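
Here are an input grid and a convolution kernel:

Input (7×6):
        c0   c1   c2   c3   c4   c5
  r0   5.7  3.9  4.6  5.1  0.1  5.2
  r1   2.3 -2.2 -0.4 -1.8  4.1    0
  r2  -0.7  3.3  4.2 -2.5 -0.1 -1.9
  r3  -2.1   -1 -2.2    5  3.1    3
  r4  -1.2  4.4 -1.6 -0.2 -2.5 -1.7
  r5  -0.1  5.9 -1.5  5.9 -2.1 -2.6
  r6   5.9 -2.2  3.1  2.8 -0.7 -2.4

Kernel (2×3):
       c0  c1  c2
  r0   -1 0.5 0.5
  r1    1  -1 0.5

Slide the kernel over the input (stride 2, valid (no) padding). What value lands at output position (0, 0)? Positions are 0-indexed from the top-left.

The receptive field on the input at this output position is [5.7 3.9 4.6 / 2.3 -2.2 -0.4]. Elementwise product with the kernel and sum: 5.7·-1 + 3.9·0.5 + 4.6·0.5 + 2.3·1 + -2.2·-1 + -0.4·0.5.

2.85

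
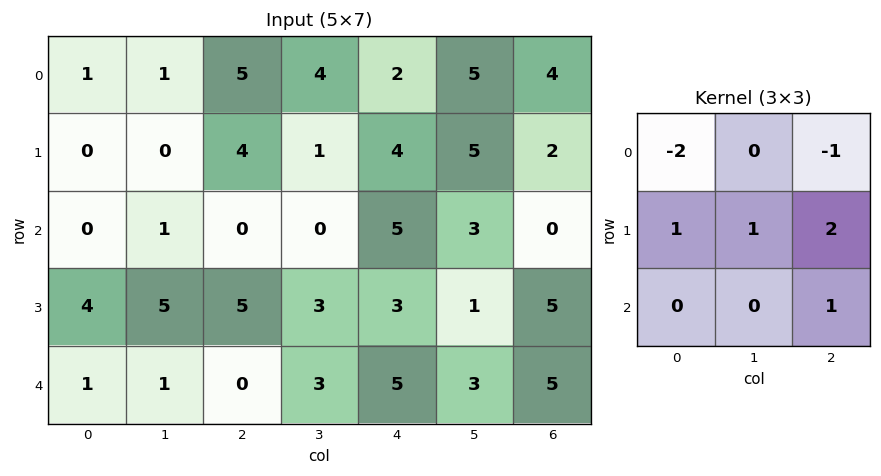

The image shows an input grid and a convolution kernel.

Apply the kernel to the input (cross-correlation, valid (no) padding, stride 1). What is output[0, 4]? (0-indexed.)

The receptive field on the input at this output position is [2 5 4 / 4 5 2 / 5 3 0]. Elementwise product with the kernel and sum: 2·-2 + 4·-1 + 4·1 + 5·1 + 2·2 + 0·1.

5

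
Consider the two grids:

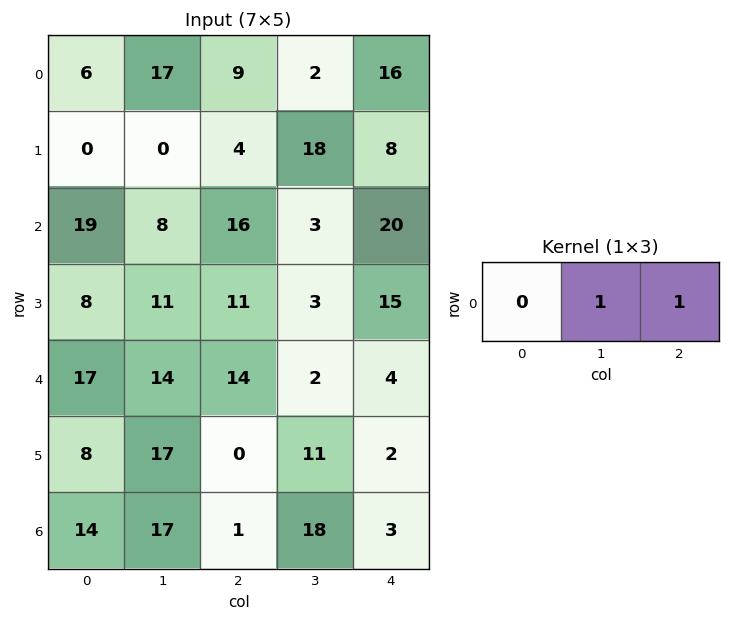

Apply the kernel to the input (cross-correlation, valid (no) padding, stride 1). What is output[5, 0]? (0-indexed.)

17

The receptive field on the input at this output position is [8 17 0]. Elementwise product with the kernel and sum: 17·1 + 0·1.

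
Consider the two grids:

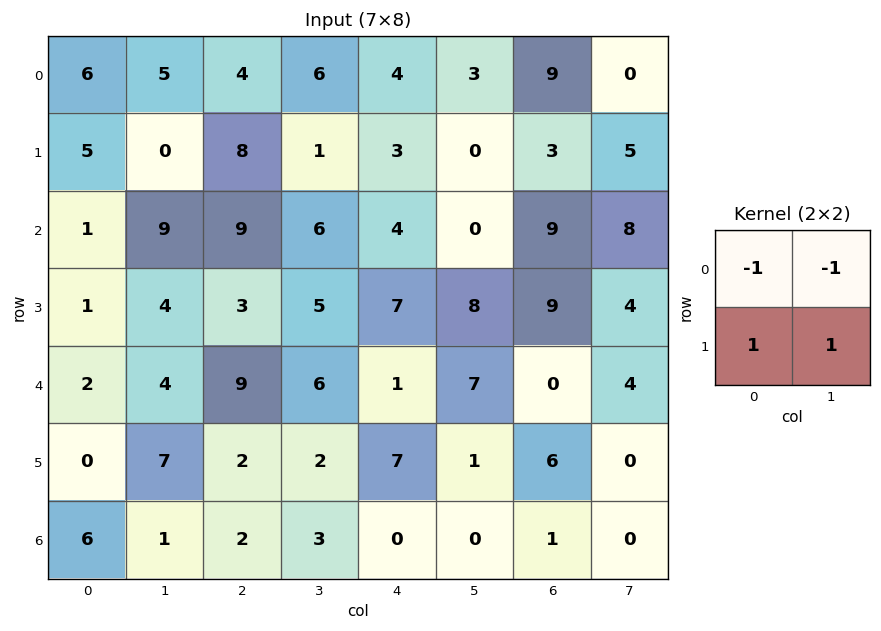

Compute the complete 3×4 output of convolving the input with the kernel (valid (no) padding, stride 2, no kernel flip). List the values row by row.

-6 -1 -4 -1
-5 -7 11 -4
1 -11 0 2

Output[0,0]: The receptive field on the input at this output position is [6 5 / 5 0]. Elementwise product with the kernel and sum: 6·-1 + 5·-1 + 5·1 + 0·1.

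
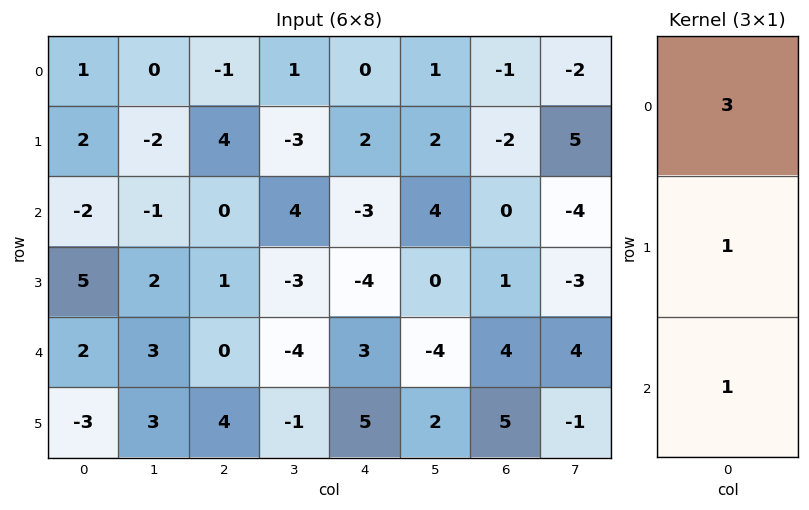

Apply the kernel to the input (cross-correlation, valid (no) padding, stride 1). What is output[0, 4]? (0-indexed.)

The receptive field on the input at this output position is [0 / 2 / -3]. Elementwise product with the kernel and sum: 0·3 + 2·1 + -3·1.

-1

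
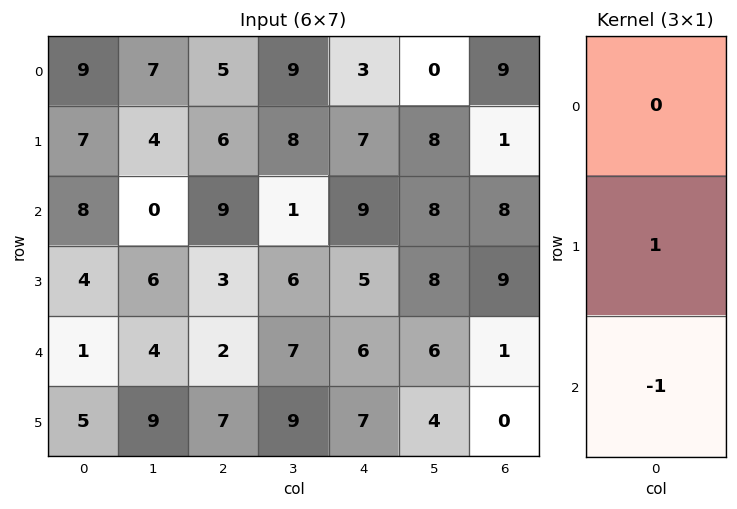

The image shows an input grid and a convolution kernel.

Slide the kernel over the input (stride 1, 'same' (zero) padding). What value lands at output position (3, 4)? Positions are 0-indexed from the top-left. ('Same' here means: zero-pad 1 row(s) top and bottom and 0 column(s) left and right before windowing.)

-1

The receptive field on the zero-padded input at this output position is [9 / 5 / 6]. Elementwise product with the kernel and sum: 5·1 + 6·-1.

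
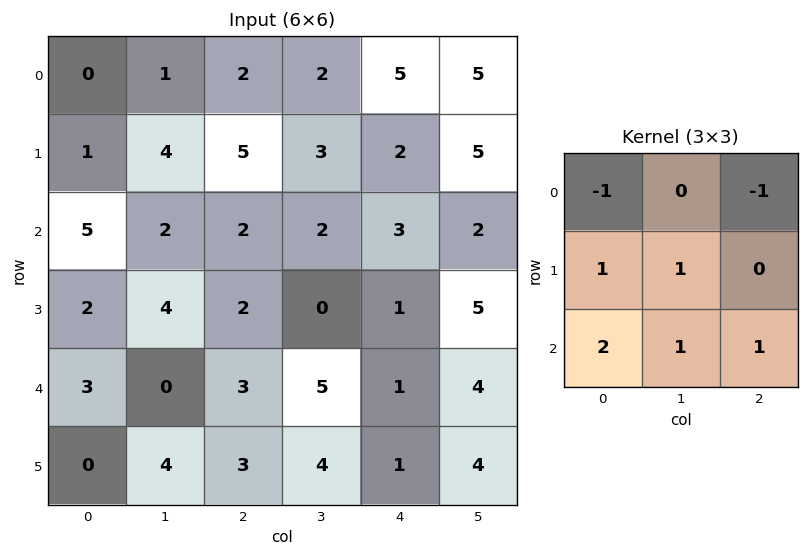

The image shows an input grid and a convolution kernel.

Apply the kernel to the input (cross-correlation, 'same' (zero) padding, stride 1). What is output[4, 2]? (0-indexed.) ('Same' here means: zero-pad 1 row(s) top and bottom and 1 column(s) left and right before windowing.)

The receptive field on the zero-padded input at this output position is [4 2 0 / 0 3 5 / 4 3 4]. Elementwise product with the kernel and sum: 4·-1 + 0·-1 + 0·1 + 3·1 + 4·2 + 3·1 + 4·1.

14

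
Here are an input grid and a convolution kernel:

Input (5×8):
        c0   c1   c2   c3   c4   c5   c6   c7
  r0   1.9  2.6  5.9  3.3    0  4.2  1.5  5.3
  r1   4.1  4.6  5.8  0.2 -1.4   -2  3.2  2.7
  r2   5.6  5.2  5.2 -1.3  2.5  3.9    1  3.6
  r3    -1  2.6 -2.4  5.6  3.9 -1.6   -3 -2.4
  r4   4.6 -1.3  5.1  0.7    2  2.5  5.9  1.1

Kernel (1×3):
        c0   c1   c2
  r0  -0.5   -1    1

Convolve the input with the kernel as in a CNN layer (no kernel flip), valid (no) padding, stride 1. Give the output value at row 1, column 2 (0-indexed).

-4.5

The receptive field on the input at this output position is [5.8 0.2 -1.4]. Elementwise product with the kernel and sum: 5.8·-0.5 + 0.2·-1 + -1.4·1.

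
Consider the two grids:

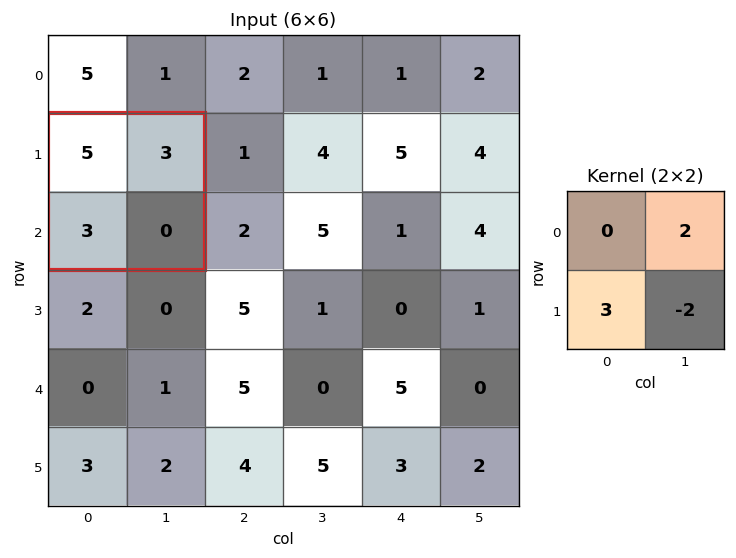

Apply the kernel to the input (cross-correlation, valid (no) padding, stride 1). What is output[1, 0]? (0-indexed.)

15

The receptive field on the input at this output position is [5 3 / 3 0]. Elementwise product with the kernel and sum: 3·2 + 3·3 + 0·-2.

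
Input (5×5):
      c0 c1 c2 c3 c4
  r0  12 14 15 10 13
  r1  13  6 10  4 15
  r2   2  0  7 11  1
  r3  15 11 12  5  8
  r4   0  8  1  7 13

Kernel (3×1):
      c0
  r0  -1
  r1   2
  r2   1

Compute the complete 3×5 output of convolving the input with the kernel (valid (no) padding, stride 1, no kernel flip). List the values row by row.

Output[0,0]: The receptive field on the input at this output position is [12 / 13 / 2]. Elementwise product with the kernel and sum: 12·-1 + 13·2 + 2·1.
Output[0,1]: The receptive field on the input at this output position is [14 / 6 / 0]. Elementwise product with the kernel and sum: 14·-1 + 6·2 + 0·1.

16 -2 12 9 18
6 5 16 23 -5
28 30 18 6 28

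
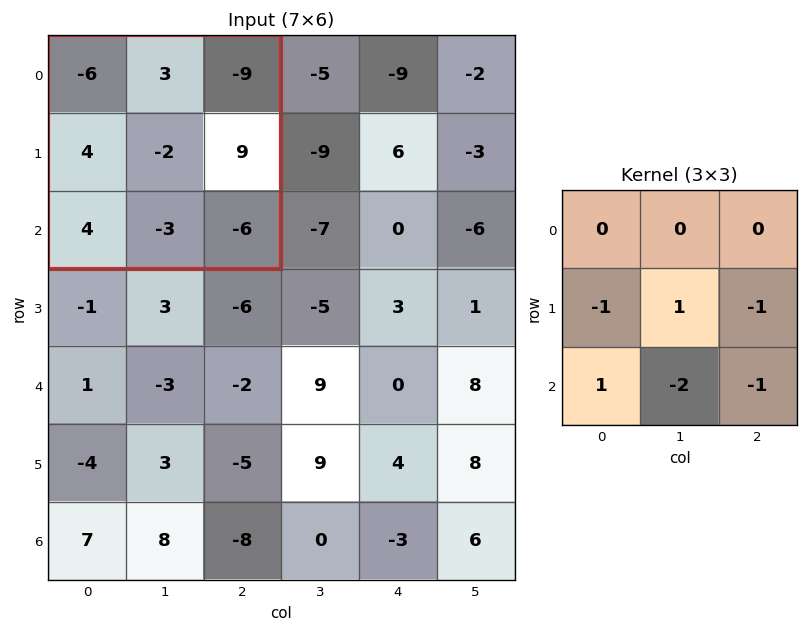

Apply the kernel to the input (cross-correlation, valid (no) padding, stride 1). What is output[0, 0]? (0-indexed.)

The receptive field on the input at this output position is [-6 3 -9 / 4 -2 9 / 4 -3 -6]. Elementwise product with the kernel and sum: 4·-1 + -2·1 + 9·-1 + 4·1 + -3·-2 + -6·-1.

1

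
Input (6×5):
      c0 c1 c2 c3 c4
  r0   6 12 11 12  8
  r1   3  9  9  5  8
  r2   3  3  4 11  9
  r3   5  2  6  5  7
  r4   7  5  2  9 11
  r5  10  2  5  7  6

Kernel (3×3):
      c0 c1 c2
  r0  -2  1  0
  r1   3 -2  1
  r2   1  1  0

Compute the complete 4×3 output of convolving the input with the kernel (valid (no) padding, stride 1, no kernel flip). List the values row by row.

Output[0,0]: The receptive field on the input at this output position is [6 12 11 / 3 9 9 / 3 3 4]. Elementwise product with the kernel and sum: 6·-2 + 12·1 + 3·3 + 9·-2 + 9·1 + 3·1 + 3·1.
Output[0,1]: The receptive field on the input at this output position is [12 11 12 / 9 9 5 / 3 4 11]. Elementwise product with the kernel and sum: 12·-2 + 11·1 + 9·3 + 9·-2 + 5·1 + 3·1 + 4·1.

6 8 30
17 11 -3
26 4 29
17 29 4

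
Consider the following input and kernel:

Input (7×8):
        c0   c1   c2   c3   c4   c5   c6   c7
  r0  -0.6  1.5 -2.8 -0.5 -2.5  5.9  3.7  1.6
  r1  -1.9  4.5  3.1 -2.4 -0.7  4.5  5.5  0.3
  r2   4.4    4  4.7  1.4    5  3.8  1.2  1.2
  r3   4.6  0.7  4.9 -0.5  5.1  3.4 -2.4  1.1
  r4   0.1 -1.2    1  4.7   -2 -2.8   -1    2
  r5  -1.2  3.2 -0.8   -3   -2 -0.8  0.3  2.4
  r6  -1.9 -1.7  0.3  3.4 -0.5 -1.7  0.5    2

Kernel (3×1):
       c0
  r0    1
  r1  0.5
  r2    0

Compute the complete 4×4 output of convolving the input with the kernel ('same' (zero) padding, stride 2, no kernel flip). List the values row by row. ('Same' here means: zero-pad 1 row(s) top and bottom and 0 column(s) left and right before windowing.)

-0.3 -1.4 -1.25 1.85
0.3 5.45 1.8 6.1
4.65 5.4 4.1 -2.9
-2.15 -0.65 -2.25 0.55

Output[0,0]: The receptive field on the zero-padded input at this output position is [0 / -0.6 / -1.9]. Elementwise product with the kernel and sum: 0·1 + -0.6·0.5.
Output[0,1]: The receptive field on the zero-padded input at this output position is [0 / -2.8 / 3.1]. Elementwise product with the kernel and sum: 0·1 + -2.8·0.5.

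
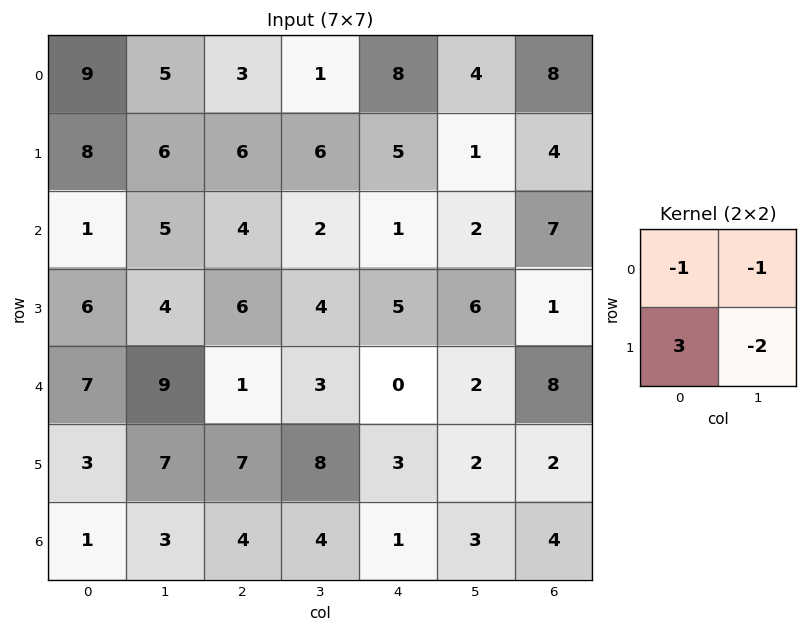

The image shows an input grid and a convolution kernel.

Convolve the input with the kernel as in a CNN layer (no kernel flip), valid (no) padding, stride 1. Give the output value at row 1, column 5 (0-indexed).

The receptive field on the input at this output position is [1 4 / 2 7]. Elementwise product with the kernel and sum: 1·-1 + 4·-1 + 2·3 + 7·-2.

-13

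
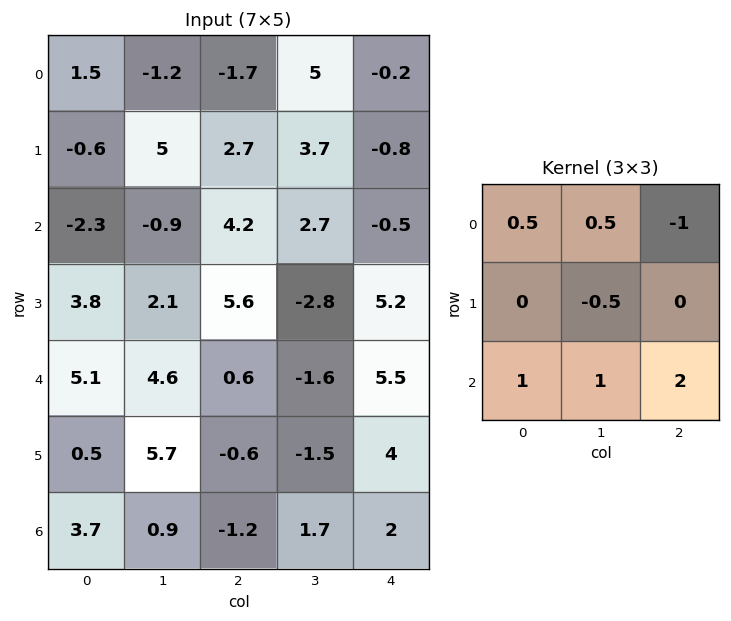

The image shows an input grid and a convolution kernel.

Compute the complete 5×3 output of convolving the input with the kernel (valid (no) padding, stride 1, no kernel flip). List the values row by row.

4.55 0.9 5.9
17.05 0.15 15.85
4.05 -1.85 15.35
0.05 8.45 2.9
3.6 7.6 -0.75

Output[0,0]: The receptive field on the input at this output position is [1.5 -1.2 -1.7 / -0.6 5 2.7 / -2.3 -0.9 4.2]. Elementwise product with the kernel and sum: 1.5·0.5 + -1.2·0.5 + -1.7·-1 + 5·-0.5 + -2.3·1 + -0.9·1 + 4.2·2.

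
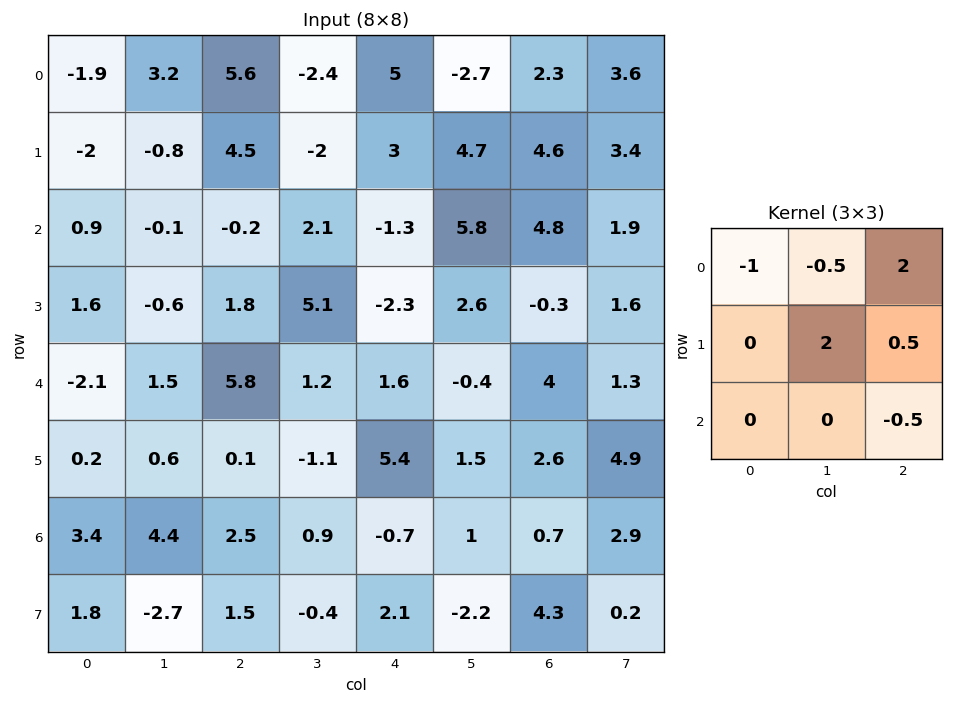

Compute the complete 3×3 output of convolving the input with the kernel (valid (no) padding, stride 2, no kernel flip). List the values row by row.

Output[0,0]: The receptive field on the input at this output position is [-1.9 3.2 5.6 / -2 -0.8 4.5 / 0.9 -0.1 -0.2]. Elementwise product with the kernel and sum: -1.9·-1 + 3.2·-0.5 + 5.6·2 + -0.8·2 + 4.5·0.5 + -0.2·-0.5.

12.25 3.75 10.25
-4.45 4.8 11.05
12.95 -2.35 10.55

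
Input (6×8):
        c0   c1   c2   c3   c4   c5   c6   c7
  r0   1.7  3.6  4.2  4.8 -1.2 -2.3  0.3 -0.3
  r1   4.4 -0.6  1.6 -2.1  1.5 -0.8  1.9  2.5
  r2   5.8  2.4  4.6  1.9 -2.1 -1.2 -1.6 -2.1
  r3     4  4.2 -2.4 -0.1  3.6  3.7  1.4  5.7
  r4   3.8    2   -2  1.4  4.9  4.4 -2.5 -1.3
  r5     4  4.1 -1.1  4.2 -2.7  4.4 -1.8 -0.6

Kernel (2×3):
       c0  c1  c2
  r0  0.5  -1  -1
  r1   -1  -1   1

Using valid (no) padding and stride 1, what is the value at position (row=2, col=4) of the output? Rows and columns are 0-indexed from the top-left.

-4.15

The receptive field on the input at this output position is [-2.1 -1.2 -1.6 / 3.6 3.7 1.4]. Elementwise product with the kernel and sum: -2.1·0.5 + -1.2·-1 + -1.6·-1 + 3.6·-1 + 3.7·-1 + 1.4·1.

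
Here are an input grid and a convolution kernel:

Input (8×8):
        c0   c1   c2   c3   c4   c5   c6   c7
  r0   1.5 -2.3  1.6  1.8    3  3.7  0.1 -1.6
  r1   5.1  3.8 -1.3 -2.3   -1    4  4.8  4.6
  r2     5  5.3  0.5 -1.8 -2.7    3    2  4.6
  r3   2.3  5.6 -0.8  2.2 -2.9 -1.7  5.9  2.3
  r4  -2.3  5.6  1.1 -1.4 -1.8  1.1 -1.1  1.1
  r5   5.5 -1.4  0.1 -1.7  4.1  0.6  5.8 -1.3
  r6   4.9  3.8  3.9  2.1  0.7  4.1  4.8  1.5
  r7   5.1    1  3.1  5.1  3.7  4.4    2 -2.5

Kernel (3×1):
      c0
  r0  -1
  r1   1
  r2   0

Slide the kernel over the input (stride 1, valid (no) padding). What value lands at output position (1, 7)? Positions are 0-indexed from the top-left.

0

The receptive field on the input at this output position is [4.6 / 4.6 / 2.3]. Elementwise product with the kernel and sum: 4.6·-1 + 4.6·1.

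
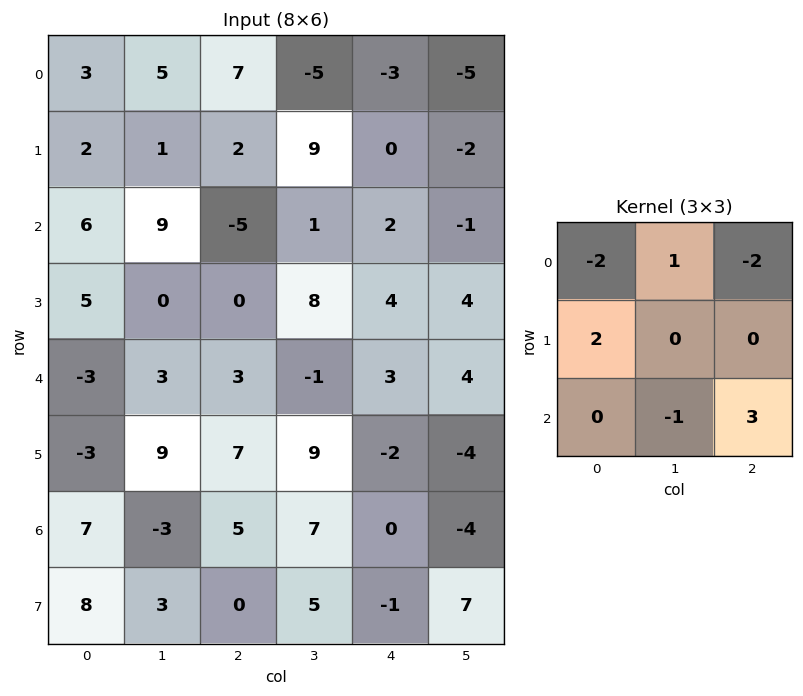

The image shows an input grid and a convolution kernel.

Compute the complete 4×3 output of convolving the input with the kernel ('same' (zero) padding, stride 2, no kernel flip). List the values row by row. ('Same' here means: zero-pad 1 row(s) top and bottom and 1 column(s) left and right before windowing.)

Output[0,0]: The receptive field on the zero-padded input at this output position is [0 0 0 / 0 3 5 / 0 2 1]. Elementwise product with the kernel and sum: 0·-2 + 0·1 + 0·-2 + 0·2 + 2·-1 + 1·3.

1 35 -16
-5 24 -4
35 10 -32
-20 -20 24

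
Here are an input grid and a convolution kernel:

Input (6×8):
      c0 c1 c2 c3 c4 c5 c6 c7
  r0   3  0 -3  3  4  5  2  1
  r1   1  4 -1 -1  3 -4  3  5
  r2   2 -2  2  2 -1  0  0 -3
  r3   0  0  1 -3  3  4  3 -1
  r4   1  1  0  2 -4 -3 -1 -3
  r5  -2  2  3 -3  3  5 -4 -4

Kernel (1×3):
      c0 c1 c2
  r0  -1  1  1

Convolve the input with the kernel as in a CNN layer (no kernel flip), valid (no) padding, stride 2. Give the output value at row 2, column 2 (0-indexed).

0

The receptive field on the input at this output position is [-4 -3 -1]. Elementwise product with the kernel and sum: -4·-1 + -3·1 + -1·1.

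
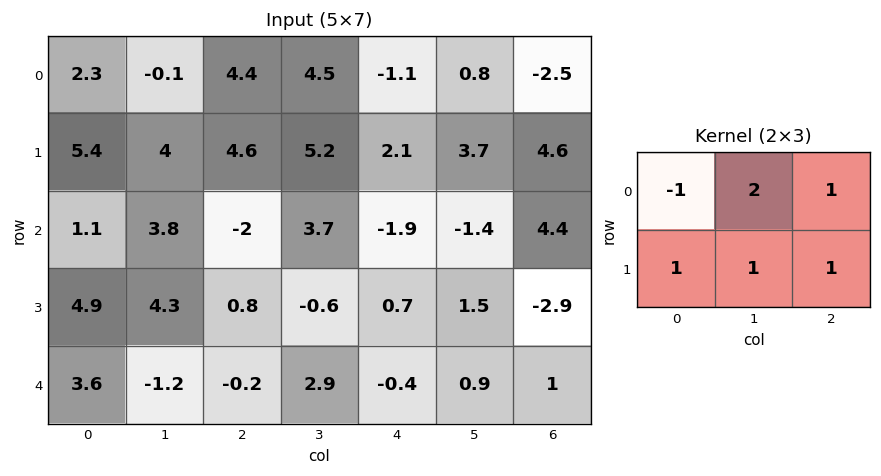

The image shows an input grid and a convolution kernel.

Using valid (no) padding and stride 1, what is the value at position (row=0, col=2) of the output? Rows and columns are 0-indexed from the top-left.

The receptive field on the input at this output position is [4.4 4.5 -1.1 / 4.6 5.2 2.1]. Elementwise product with the kernel and sum: 4.4·-1 + 4.5·2 + -1.1·1 + 4.6·1 + 5.2·1 + 2.1·1.

15.4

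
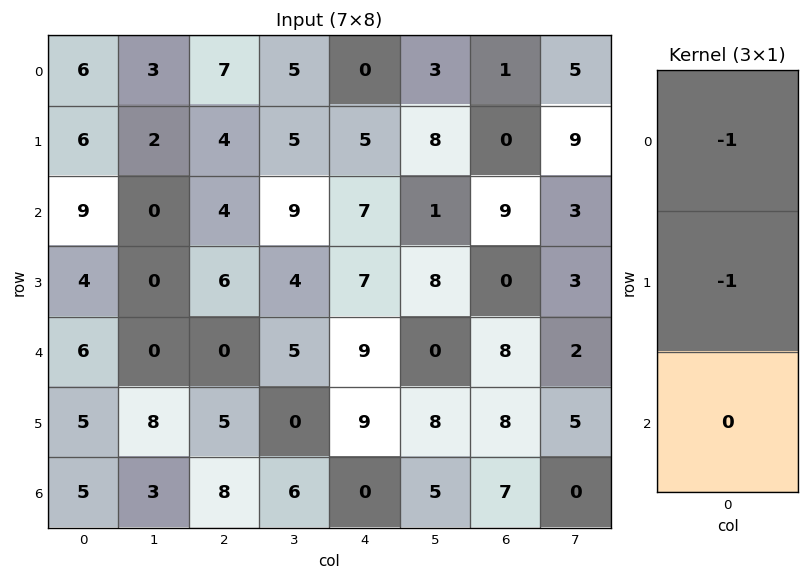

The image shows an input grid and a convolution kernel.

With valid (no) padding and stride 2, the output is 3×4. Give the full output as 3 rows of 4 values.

-12 -11 -5 -1
-13 -10 -14 -9
-11 -5 -18 -16

Output[0,0]: The receptive field on the input at this output position is [6 / 6 / 9]. Elementwise product with the kernel and sum: 6·-1 + 6·-1.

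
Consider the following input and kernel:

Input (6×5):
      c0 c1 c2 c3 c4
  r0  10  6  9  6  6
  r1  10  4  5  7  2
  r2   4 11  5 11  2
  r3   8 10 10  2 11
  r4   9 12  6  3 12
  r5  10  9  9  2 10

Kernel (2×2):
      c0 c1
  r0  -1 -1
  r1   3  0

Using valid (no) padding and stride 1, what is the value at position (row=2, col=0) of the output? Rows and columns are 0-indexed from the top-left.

The receptive field on the input at this output position is [4 11 / 8 10]. Elementwise product with the kernel and sum: 4·-1 + 11·-1 + 8·3.

9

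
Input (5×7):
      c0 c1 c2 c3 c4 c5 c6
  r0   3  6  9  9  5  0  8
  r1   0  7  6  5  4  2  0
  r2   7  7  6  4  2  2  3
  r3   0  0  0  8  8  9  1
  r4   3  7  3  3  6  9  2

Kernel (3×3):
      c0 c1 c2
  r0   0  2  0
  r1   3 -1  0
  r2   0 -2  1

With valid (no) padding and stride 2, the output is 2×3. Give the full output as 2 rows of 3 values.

-3 25 9
3 0 3

Output[0,0]: The receptive field on the input at this output position is [3 6 9 / 0 7 6 / 7 7 6]. Elementwise product with the kernel and sum: 6·2 + 0·3 + 7·-1 + 7·-2 + 6·1.
Output[0,1]: The receptive field on the input at this output position is [9 9 5 / 6 5 4 / 6 4 2]. Elementwise product with the kernel and sum: 9·2 + 6·3 + 5·-1 + 4·-2 + 2·1.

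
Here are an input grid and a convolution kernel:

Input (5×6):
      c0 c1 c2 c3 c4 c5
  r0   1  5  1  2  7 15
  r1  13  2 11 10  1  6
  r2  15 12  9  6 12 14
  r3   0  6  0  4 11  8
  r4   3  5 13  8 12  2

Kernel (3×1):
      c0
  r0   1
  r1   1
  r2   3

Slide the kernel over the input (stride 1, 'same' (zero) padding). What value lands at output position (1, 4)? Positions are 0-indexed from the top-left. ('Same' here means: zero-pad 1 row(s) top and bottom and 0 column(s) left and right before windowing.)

44

The receptive field on the zero-padded input at this output position is [7 / 1 / 12]. Elementwise product with the kernel and sum: 7·1 + 1·1 + 12·3.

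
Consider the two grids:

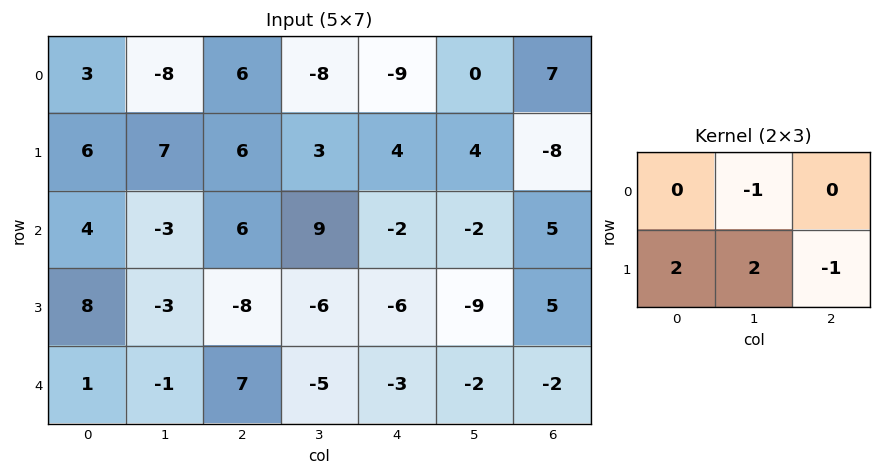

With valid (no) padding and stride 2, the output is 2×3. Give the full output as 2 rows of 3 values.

28 22 24
21 -31 -33

Output[0,0]: The receptive field on the input at this output position is [3 -8 6 / 6 7 6]. Elementwise product with the kernel and sum: -8·-1 + 6·2 + 7·2 + 6·-1.
Output[0,1]: The receptive field on the input at this output position is [6 -8 -9 / 6 3 4]. Elementwise product with the kernel and sum: -8·-1 + 6·2 + 3·2 + 4·-1.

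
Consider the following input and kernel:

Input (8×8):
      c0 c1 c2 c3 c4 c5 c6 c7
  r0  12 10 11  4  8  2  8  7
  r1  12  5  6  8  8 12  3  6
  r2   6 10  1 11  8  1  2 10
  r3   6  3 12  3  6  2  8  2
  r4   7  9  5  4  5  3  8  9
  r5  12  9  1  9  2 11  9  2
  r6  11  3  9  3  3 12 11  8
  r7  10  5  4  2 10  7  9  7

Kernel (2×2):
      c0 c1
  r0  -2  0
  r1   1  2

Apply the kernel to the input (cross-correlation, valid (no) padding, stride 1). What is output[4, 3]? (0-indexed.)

The receptive field on the input at this output position is [4 5 / 9 2]. Elementwise product with the kernel and sum: 4·-2 + 9·1 + 2·2.

5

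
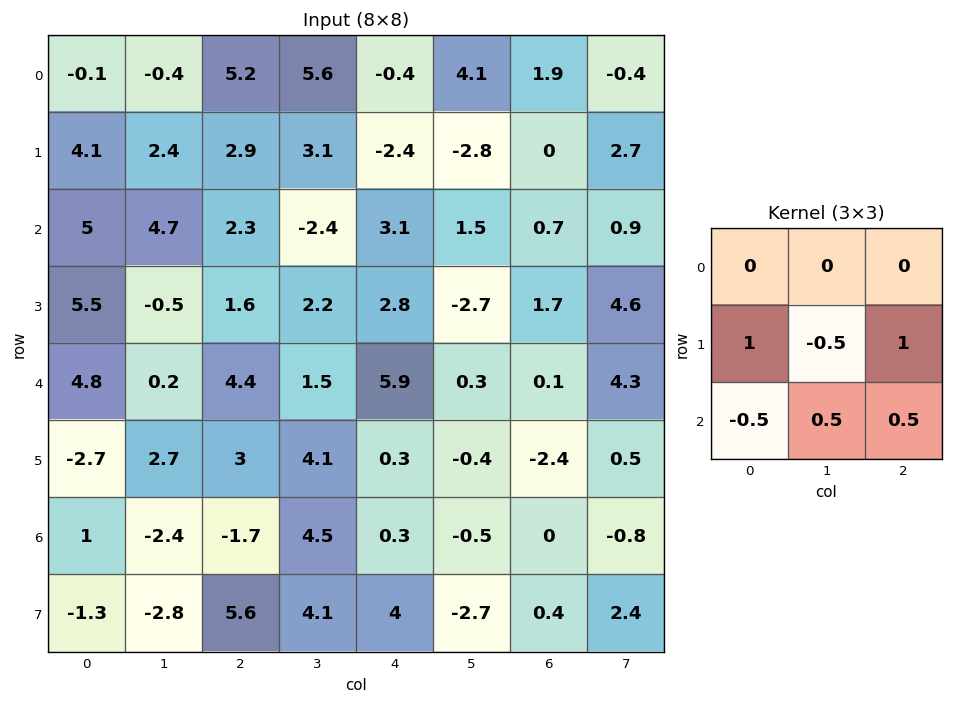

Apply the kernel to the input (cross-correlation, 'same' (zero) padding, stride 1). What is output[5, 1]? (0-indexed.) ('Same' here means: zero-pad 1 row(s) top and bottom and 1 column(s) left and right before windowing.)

The receptive field on the zero-padded input at this output position is [4.8 0.2 4.4 / -2.7 2.7 3 / 1 -2.4 -1.7]. Elementwise product with the kernel and sum: -2.7·1 + 2.7·-0.5 + 3·1 + 1·-0.5 + -2.4·0.5 + -1.7·0.5.

-3.6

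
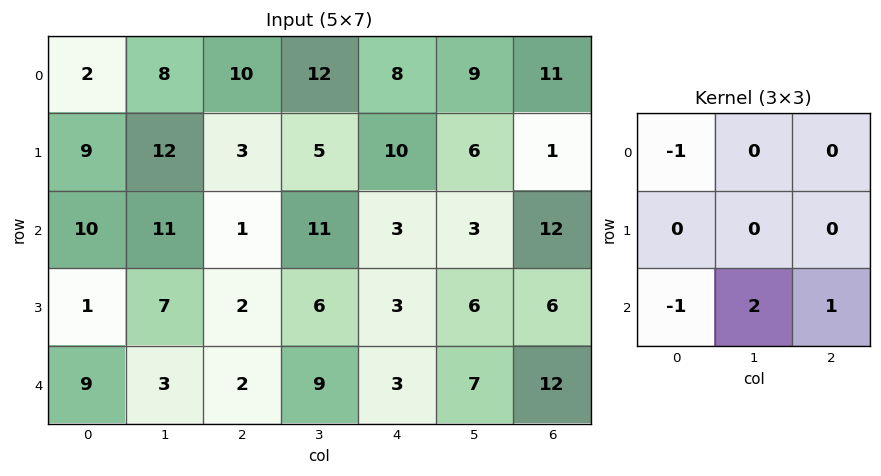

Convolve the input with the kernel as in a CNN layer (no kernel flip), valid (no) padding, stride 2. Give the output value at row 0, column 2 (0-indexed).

7

The receptive field on the input at this output position is [8 9 11 / 10 6 1 / 3 3 12]. Elementwise product with the kernel and sum: 8·-1 + 3·-1 + 3·2 + 12·1.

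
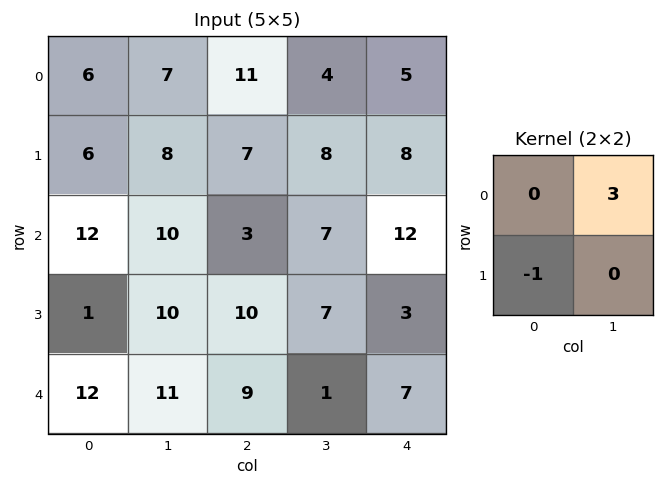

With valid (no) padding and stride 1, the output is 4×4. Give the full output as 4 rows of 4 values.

Output[0,0]: The receptive field on the input at this output position is [6 7 / 6 8]. Elementwise product with the kernel and sum: 7·3 + 6·-1.
Output[0,1]: The receptive field on the input at this output position is [7 11 / 8 7]. Elementwise product with the kernel and sum: 11·3 + 8·-1.

15 25 5 7
12 11 21 17
29 -1 11 29
18 19 12 8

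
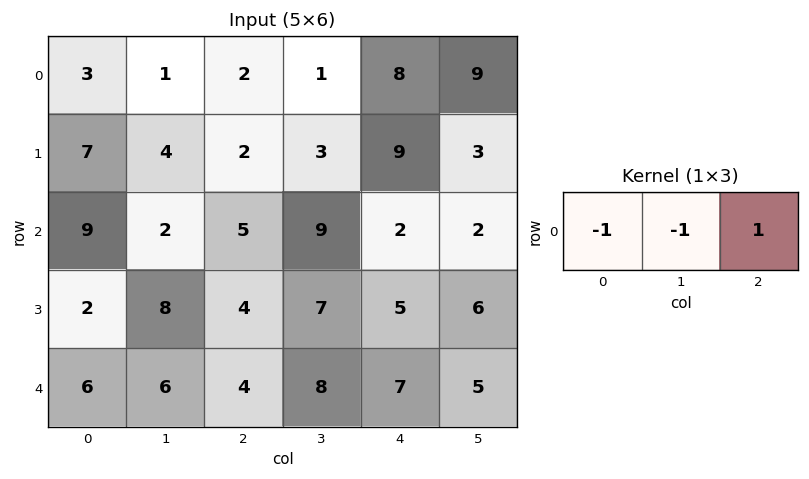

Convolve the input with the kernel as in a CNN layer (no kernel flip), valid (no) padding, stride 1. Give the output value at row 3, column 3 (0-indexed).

The receptive field on the input at this output position is [7 5 6]. Elementwise product with the kernel and sum: 7·-1 + 5·-1 + 6·1.

-6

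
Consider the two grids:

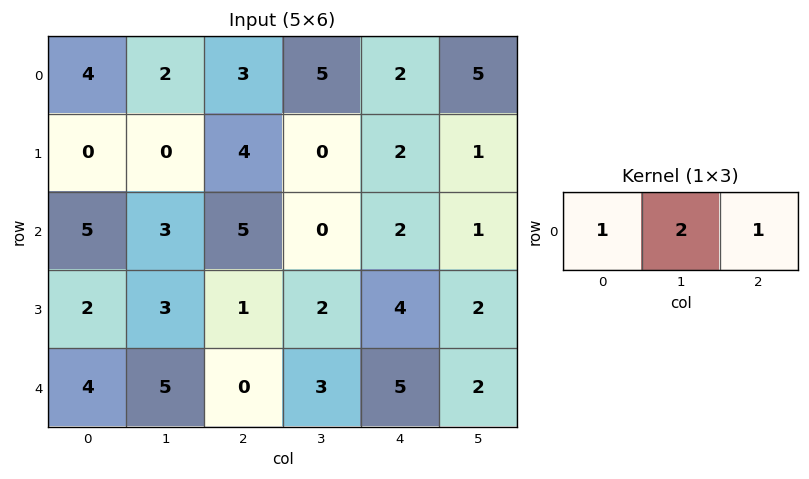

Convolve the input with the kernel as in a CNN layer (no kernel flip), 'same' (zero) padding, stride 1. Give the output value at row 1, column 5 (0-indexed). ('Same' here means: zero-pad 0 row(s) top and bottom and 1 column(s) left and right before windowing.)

The receptive field on the zero-padded input at this output position is [2 1 0]. Elementwise product with the kernel and sum: 2·1 + 1·2 + 0·1.

4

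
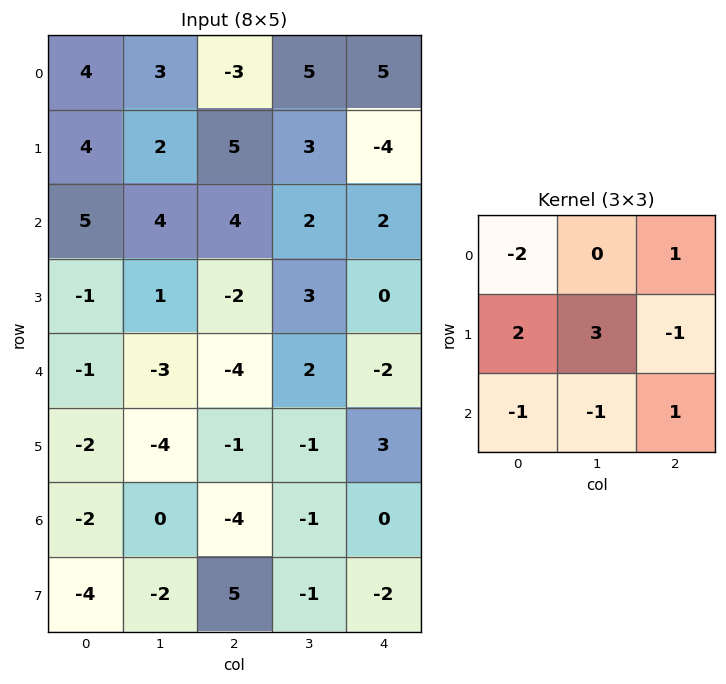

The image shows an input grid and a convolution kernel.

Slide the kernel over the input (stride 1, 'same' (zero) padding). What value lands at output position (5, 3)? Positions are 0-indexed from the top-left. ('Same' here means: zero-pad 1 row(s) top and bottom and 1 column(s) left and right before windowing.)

3

The receptive field on the zero-padded input at this output position is [-4 2 -2 / -1 -1 3 / -4 -1 0]. Elementwise product with the kernel and sum: -4·-2 + -2·1 + -1·2 + -1·3 + 3·-1 + -4·-1 + -1·-1 + 0·1.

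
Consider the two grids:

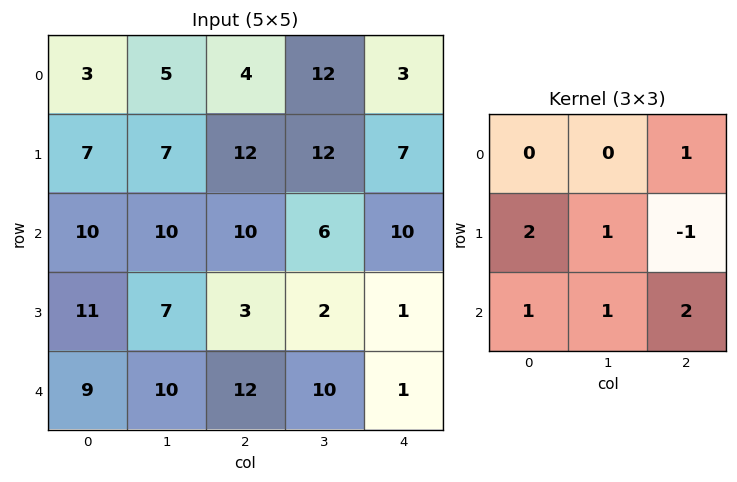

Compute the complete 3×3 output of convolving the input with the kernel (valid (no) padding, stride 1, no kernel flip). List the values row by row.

53 58 68
56 50 30
79 63 41

Output[0,0]: The receptive field on the input at this output position is [3 5 4 / 7 7 12 / 10 10 10]. Elementwise product with the kernel and sum: 4·1 + 7·2 + 7·1 + 12·-1 + 10·1 + 10·1 + 10·2.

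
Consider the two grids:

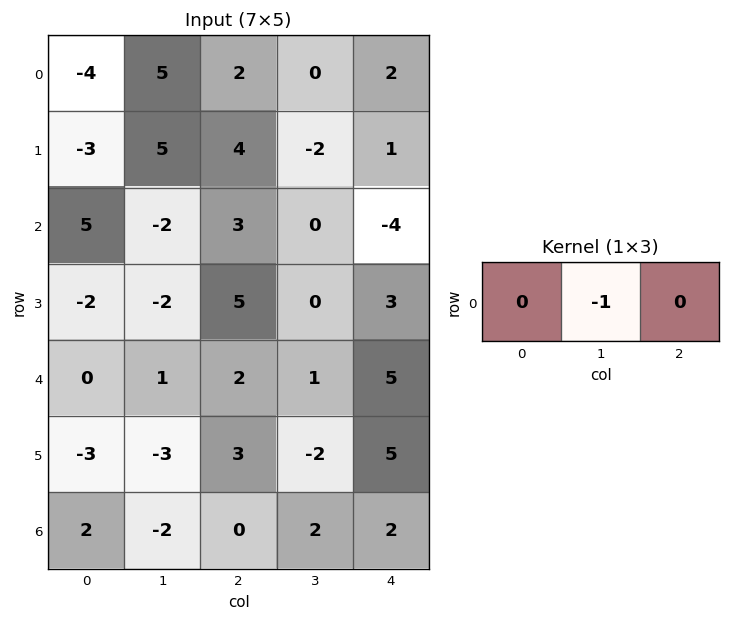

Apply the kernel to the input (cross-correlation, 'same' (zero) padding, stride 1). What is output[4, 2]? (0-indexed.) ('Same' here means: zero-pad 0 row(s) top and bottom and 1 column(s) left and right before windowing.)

The receptive field on the zero-padded input at this output position is [1 2 1]. Elementwise product with the kernel and sum: 2·-1.

-2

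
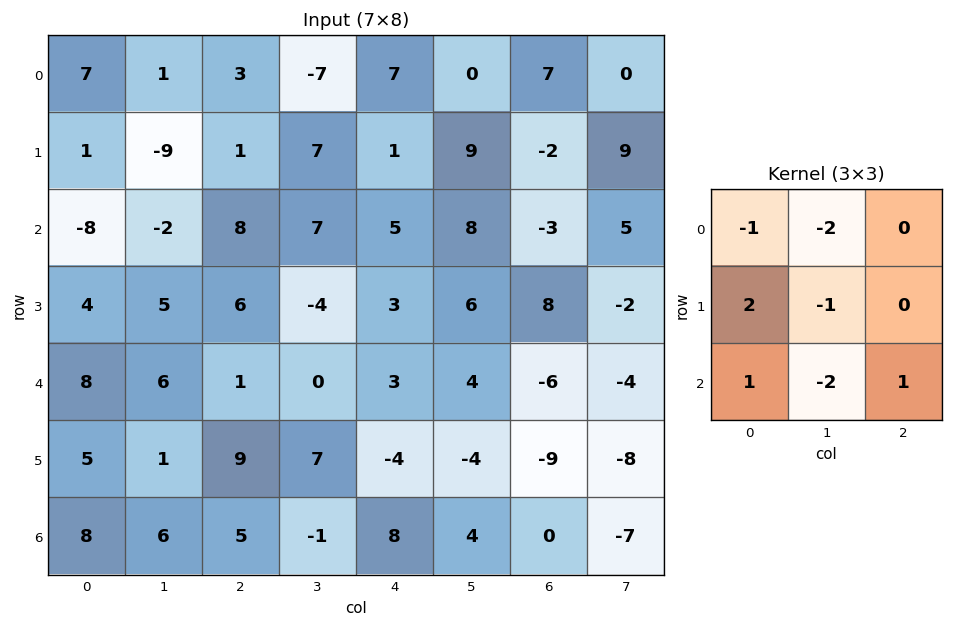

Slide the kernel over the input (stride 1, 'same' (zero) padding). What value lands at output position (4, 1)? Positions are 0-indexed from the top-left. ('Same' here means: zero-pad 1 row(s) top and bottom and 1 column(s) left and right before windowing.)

The receptive field on the zero-padded input at this output position is [4 5 6 / 8 6 1 / 5 1 9]. Elementwise product with the kernel and sum: 4·-1 + 5·-2 + 8·2 + 6·-1 + 5·1 + 1·-2 + 9·1.

8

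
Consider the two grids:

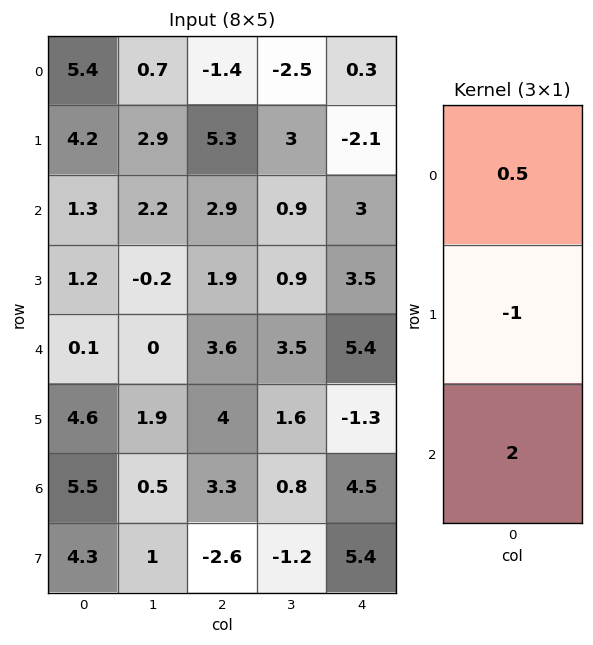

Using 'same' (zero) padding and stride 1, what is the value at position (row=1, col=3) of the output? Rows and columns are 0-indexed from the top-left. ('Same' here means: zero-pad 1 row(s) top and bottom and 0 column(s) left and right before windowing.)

The receptive field on the zero-padded input at this output position is [-2.5 / 3 / 0.9]. Elementwise product with the kernel and sum: -2.5·0.5 + 3·-1 + 0.9·2.

-2.45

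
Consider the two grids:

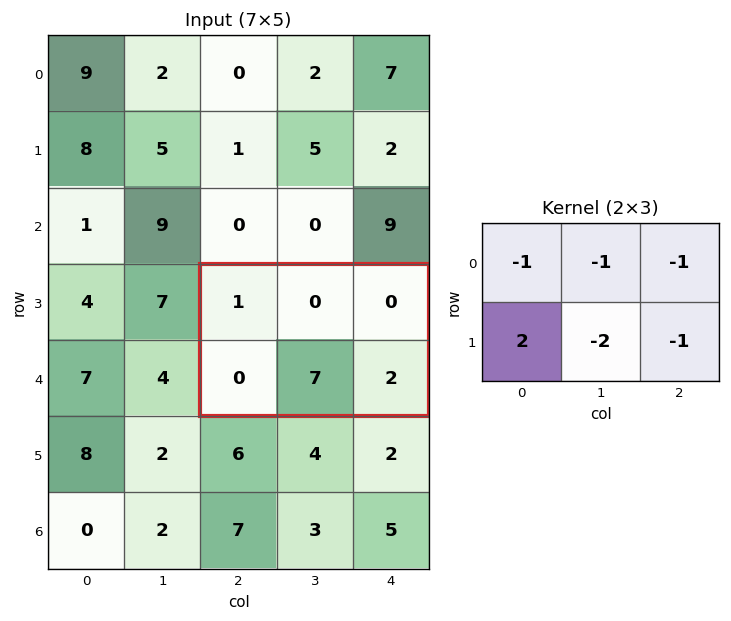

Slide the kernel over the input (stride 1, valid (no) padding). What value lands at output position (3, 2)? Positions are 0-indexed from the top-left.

-17

The receptive field on the input at this output position is [1 0 0 / 0 7 2]. Elementwise product with the kernel and sum: 1·-1 + 0·-1 + 0·-1 + 0·2 + 7·-2 + 2·-1.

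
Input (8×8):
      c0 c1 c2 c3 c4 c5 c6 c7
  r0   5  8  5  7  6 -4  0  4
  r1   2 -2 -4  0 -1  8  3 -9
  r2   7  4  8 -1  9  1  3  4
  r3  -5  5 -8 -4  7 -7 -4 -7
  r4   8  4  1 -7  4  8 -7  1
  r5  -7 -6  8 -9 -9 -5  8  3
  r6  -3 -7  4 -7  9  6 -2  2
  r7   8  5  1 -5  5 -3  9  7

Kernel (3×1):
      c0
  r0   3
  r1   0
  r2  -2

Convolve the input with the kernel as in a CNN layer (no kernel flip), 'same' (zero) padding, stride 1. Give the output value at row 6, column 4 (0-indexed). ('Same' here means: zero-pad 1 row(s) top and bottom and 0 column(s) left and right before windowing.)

-37

The receptive field on the zero-padded input at this output position is [-9 / 9 / 5]. Elementwise product with the kernel and sum: -9·3 + 5·-2.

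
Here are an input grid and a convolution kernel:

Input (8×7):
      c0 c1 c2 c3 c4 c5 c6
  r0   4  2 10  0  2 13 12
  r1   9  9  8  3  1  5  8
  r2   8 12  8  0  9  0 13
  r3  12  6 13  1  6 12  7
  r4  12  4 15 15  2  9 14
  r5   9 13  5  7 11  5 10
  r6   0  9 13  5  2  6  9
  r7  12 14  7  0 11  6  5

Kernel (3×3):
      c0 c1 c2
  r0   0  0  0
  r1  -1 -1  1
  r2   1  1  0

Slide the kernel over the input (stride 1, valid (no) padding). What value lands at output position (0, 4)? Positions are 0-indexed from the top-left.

The receptive field on the input at this output position is [2 13 12 / 1 5 8 / 9 0 13]. Elementwise product with the kernel and sum: 1·-1 + 5·-1 + 8·1 + 9·1 + 0·1.

11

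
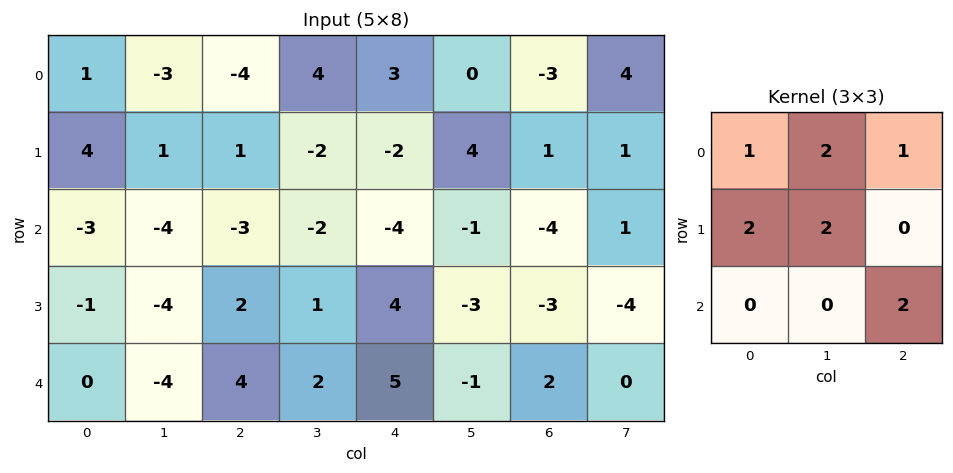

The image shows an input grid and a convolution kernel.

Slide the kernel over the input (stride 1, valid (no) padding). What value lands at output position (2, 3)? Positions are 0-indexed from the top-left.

-3

The receptive field on the input at this output position is [-2 -4 -1 / 1 4 -3 / 2 5 -1]. Elementwise product with the kernel and sum: -2·1 + -4·2 + -1·1 + 1·2 + 4·2 + -1·2.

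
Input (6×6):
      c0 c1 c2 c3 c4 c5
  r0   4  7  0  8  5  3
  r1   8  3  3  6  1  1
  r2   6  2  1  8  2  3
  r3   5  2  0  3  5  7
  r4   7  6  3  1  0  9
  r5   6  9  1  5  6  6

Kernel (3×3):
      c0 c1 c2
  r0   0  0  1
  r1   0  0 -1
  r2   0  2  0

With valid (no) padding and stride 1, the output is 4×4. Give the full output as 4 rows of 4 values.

1 4 20 6
6 -2 5 8
13 11 -1 -4
15 4 15 10

Output[0,0]: The receptive field on the input at this output position is [4 7 0 / 8 3 3 / 6 2 1]. Elementwise product with the kernel and sum: 0·1 + 3·-1 + 2·2.
Output[0,1]: The receptive field on the input at this output position is [7 0 8 / 3 3 6 / 2 1 8]. Elementwise product with the kernel and sum: 8·1 + 6·-1 + 1·2.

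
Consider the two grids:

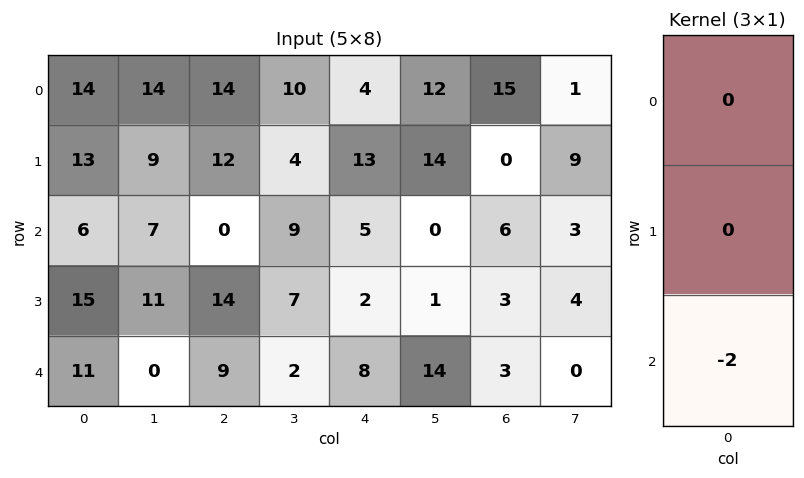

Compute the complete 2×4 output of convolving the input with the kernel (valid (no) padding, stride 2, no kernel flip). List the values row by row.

-12 0 -10 -12
-22 -18 -16 -6

Output[0,0]: The receptive field on the input at this output position is [14 / 13 / 6]. Elementwise product with the kernel and sum: 6·-2.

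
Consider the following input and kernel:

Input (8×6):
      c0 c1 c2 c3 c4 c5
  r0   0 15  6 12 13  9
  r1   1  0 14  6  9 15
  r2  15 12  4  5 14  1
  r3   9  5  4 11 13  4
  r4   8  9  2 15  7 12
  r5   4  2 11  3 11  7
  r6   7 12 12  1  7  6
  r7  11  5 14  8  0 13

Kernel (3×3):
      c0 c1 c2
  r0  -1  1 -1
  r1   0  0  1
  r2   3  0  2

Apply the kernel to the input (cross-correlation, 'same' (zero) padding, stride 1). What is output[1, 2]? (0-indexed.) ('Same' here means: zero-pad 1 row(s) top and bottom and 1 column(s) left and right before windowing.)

The receptive field on the zero-padded input at this output position is [15 6 12 / 0 14 6 / 12 4 5]. Elementwise product with the kernel and sum: 15·-1 + 6·1 + 12·-1 + 6·1 + 12·3 + 5·2.

31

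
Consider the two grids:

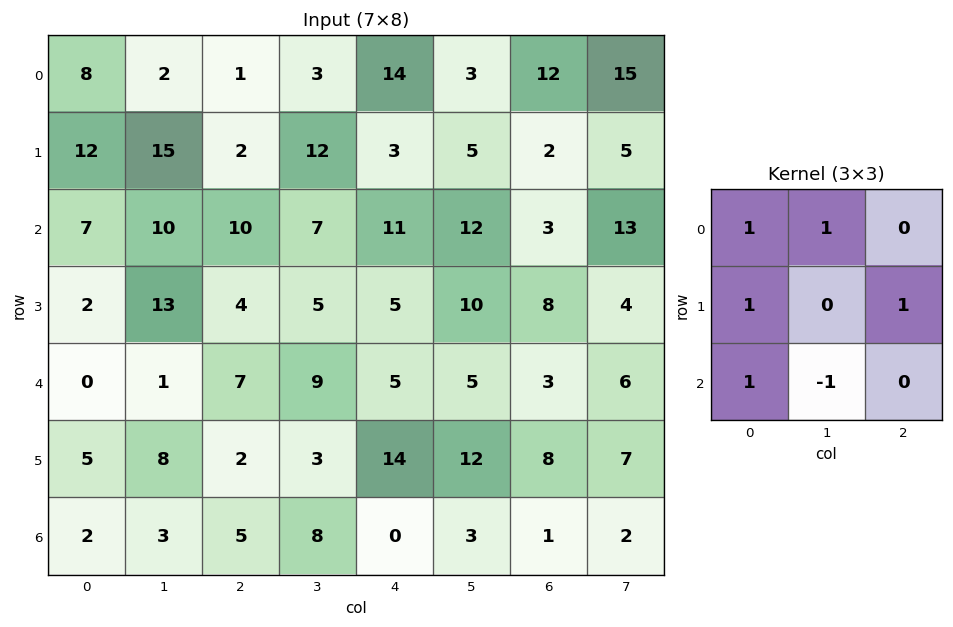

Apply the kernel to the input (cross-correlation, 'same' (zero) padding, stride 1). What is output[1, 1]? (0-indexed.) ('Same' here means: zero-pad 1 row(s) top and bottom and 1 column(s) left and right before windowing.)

The receptive field on the zero-padded input at this output position is [8 2 1 / 12 15 2 / 7 10 10]. Elementwise product with the kernel and sum: 8·1 + 2·1 + 12·1 + 2·1 + 7·1 + 10·-1.

21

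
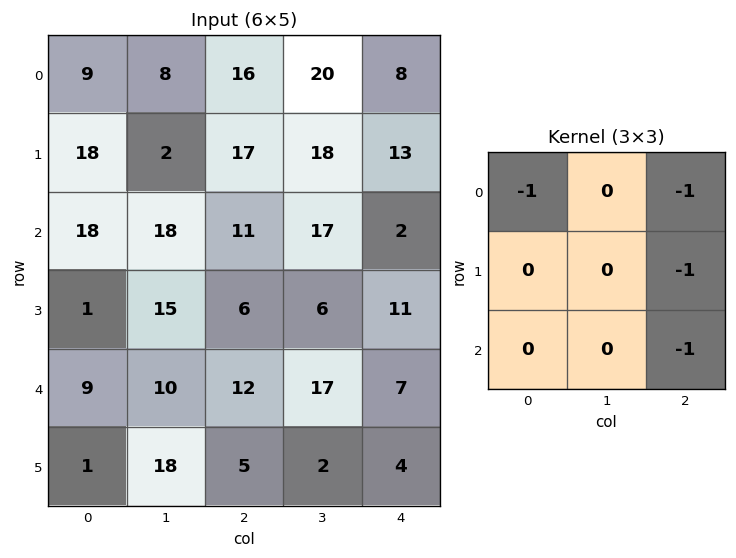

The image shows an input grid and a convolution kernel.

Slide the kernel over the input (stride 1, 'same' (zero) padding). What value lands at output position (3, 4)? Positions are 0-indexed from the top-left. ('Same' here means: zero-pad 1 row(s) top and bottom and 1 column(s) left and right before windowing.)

-17

The receptive field on the zero-padded input at this output position is [17 2 0 / 6 11 0 / 17 7 0]. Elementwise product with the kernel and sum: 17·-1 + 0·-1 + 0·-1 + 0·-1.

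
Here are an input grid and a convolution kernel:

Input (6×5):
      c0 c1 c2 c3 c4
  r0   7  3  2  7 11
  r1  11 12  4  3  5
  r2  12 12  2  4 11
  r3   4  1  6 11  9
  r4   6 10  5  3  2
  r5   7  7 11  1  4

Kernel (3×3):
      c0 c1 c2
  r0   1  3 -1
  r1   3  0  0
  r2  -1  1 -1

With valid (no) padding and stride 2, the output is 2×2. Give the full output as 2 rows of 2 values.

45 15
57 17

Output[0,0]: The receptive field on the input at this output position is [7 3 2 / 11 12 4 / 12 12 2]. Elementwise product with the kernel and sum: 7·1 + 3·3 + 2·-1 + 11·3 + 12·-1 + 12·1 + 2·-1.
Output[0,1]: The receptive field on the input at this output position is [2 7 11 / 4 3 5 / 2 4 11]. Elementwise product with the kernel and sum: 2·1 + 7·3 + 11·-1 + 4·3 + 2·-1 + 4·1 + 11·-1.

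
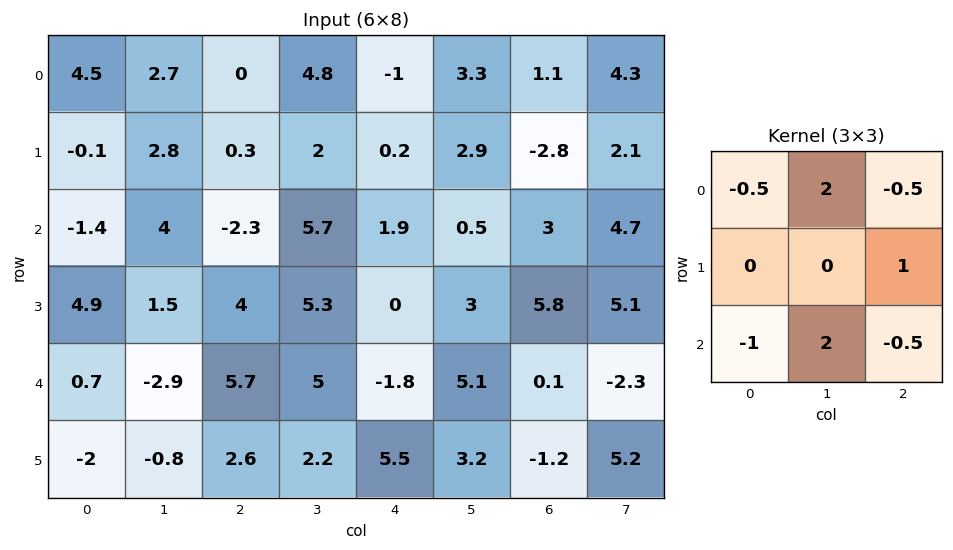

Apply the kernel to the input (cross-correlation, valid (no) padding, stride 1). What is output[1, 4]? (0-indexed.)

13.2

The receptive field on the input at this output position is [0.2 2.9 -2.8 / 1.9 0.5 3 / 0 3 5.8]. Elementwise product with the kernel and sum: 0.2·-0.5 + 2.9·2 + -2.8·-0.5 + 3·1 + 0·-1 + 3·2 + 5.8·-0.5.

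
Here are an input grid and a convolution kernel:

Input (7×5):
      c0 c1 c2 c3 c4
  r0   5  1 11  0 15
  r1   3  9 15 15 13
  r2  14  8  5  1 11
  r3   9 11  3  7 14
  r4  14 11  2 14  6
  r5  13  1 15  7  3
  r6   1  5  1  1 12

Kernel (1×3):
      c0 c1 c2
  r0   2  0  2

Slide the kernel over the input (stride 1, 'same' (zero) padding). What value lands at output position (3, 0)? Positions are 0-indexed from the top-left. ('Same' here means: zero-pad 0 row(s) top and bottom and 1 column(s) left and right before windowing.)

22

The receptive field on the zero-padded input at this output position is [0 9 11]. Elementwise product with the kernel and sum: 0·2 + 11·2.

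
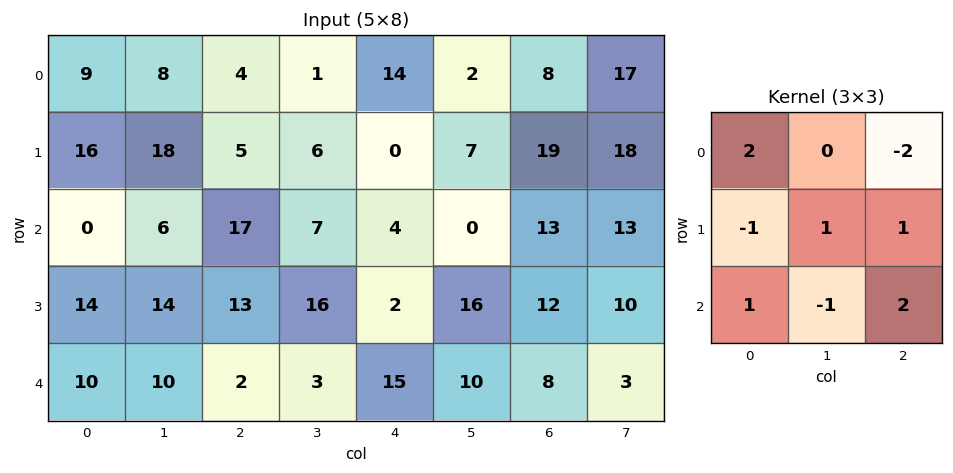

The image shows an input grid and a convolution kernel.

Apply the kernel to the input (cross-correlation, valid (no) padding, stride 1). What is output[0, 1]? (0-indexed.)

The receptive field on the input at this output position is [8 4 1 / 18 5 6 / 6 17 7]. Elementwise product with the kernel and sum: 8·2 + 1·-2 + 18·-1 + 5·1 + 6·1 + 6·1 + 17·-1 + 7·2.

10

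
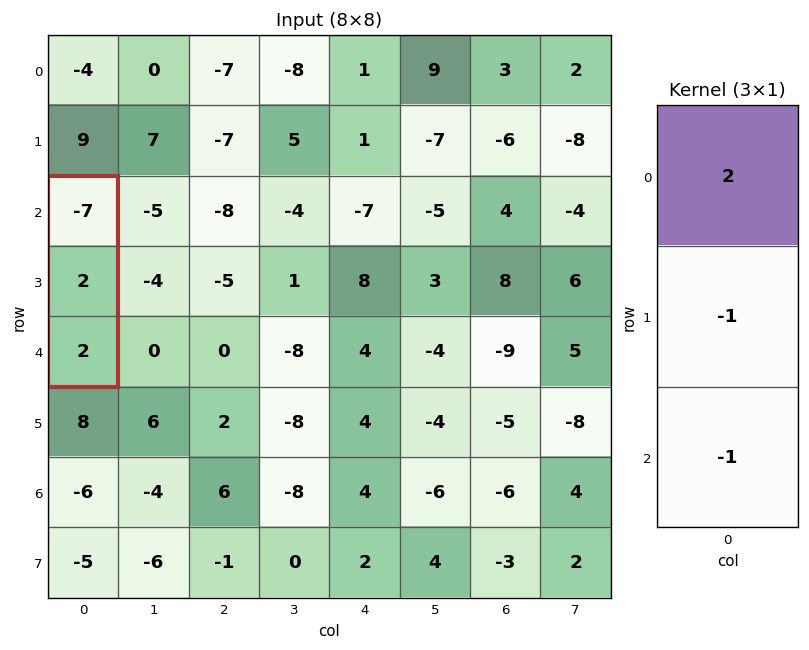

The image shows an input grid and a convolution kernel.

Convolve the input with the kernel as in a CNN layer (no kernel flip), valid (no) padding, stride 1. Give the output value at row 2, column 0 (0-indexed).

-18

The receptive field on the input at this output position is [-7 / 2 / 2]. Elementwise product with the kernel and sum: -7·2 + 2·-1 + 2·-1.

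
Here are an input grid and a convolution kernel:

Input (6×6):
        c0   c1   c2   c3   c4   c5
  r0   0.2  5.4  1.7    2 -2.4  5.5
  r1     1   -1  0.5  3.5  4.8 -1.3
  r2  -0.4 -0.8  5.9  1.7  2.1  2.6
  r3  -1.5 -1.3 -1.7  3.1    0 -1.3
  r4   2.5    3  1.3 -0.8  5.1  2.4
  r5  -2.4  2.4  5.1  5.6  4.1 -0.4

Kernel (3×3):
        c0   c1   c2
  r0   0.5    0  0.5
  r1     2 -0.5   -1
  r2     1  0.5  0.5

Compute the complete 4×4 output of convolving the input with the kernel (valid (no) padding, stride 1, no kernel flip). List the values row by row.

5.1 0.95 1.9 13.7
-8.55 -5.6 11.35 3.3
6.75 -1.15 2.5 12.6
1.95 14.8 7 1.8

Output[0,0]: The receptive field on the input at this output position is [0.2 5.4 1.7 / 1 -1 0.5 / -0.4 -0.8 5.9]. Elementwise product with the kernel and sum: 0.2·0.5 + 1.7·0.5 + 1·2 + -1·-0.5 + 0.5·-1 + -0.4·1 + -0.8·0.5 + 5.9·0.5.
Output[0,1]: The receptive field on the input at this output position is [5.4 1.7 2 / -1 0.5 3.5 / -0.8 5.9 1.7]. Elementwise product with the kernel and sum: 5.4·0.5 + 2·0.5 + -1·2 + 0.5·-0.5 + 3.5·-1 + -0.8·1 + 5.9·0.5 + 1.7·0.5.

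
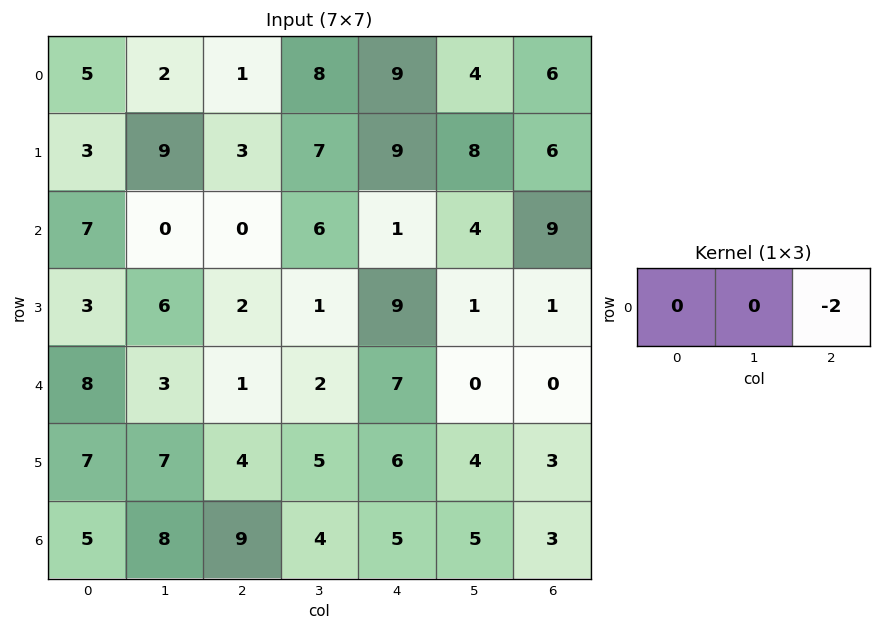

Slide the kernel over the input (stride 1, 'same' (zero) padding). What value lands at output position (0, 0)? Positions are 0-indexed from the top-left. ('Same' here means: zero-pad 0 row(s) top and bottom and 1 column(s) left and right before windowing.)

The receptive field on the zero-padded input at this output position is [0 5 2]. Elementwise product with the kernel and sum: 2·-2.

-4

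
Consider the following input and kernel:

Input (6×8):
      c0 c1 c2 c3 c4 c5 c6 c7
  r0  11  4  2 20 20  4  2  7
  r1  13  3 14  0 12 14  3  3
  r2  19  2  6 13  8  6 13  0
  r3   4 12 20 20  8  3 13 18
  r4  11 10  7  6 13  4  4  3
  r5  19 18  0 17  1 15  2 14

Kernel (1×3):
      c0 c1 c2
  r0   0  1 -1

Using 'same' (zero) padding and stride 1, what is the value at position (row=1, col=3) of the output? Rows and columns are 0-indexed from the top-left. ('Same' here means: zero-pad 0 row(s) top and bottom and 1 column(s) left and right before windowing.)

The receptive field on the zero-padded input at this output position is [14 0 12]. Elementwise product with the kernel and sum: 0·1 + 12·-1.

-12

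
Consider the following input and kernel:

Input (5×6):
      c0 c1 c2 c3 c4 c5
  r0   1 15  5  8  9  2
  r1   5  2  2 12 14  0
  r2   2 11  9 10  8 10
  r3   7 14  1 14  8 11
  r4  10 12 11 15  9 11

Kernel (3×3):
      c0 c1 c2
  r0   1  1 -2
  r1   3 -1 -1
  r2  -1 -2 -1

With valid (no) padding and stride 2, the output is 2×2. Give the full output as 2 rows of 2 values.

Output[0,0]: The receptive field on the input at this output position is [1 15 5 / 5 2 2 / 2 11 9]. Elementwise product with the kernel and sum: 1·1 + 15·1 + 5·-2 + 5·3 + 2·-1 + 2·-1 + 2·-1 + 11·-2 + 9·-1.
Output[0,1]: The receptive field on the input at this output position is [5 8 9 / 2 12 14 / 9 10 8]. Elementwise product with the kernel and sum: 5·1 + 8·1 + 9·-2 + 2·3 + 12·-1 + 14·-1 + 9·-1 + 10·-2 + 8·-1.

-16 -62
-44 -66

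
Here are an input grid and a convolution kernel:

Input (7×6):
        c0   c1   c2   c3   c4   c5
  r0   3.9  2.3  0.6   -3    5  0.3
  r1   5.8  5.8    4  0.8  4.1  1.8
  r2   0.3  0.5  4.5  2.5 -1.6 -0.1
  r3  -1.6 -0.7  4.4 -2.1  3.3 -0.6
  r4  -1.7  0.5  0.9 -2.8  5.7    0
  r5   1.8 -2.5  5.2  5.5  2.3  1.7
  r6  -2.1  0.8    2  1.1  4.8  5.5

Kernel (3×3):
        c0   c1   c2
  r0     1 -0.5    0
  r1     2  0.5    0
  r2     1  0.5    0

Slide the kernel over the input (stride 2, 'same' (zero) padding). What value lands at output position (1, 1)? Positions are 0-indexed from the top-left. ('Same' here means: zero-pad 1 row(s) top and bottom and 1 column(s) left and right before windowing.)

The receptive field on the zero-padded input at this output position is [5.8 4 0.8 / 0.5 4.5 2.5 / -0.7 4.4 -2.1]. Elementwise product with the kernel and sum: 5.8·1 + 4·-0.5 + 0.5·2 + 4.5·0.5 + -0.7·1 + 4.4·0.5.

8.55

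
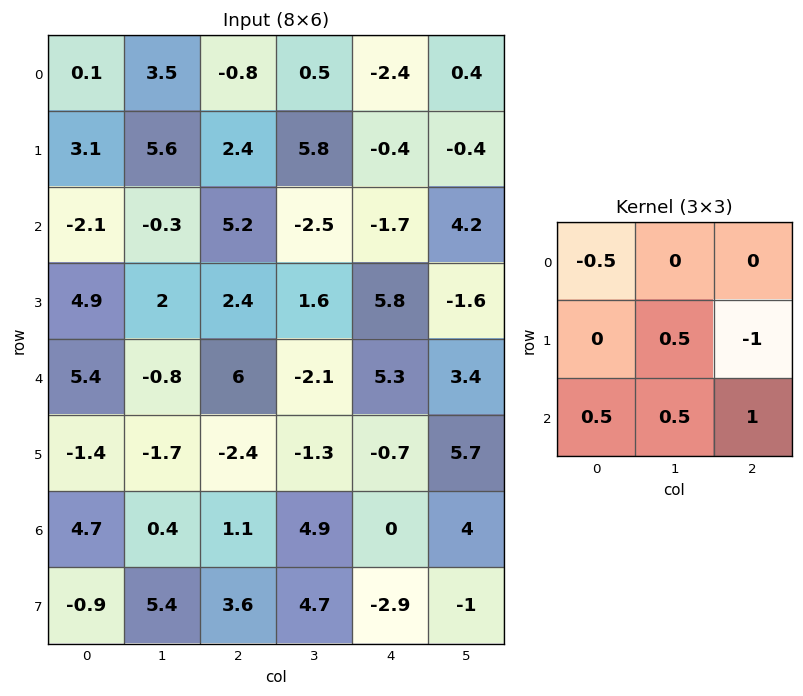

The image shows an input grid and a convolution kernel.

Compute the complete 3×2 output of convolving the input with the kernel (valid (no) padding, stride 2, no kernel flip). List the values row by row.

Output[0,0]: The receptive field on the input at this output position is [0.1 3.5 -0.8 / 3.1 5.6 2.4 / -2.1 -0.3 5.2]. Elementwise product with the kernel and sum: 0.1·-0.5 + 5.6·0.5 + 2.4·-1 + -2.1·0.5 + -0.3·0.5 + 5.2·1.
Output[0,1]: The receptive field on the input at this output position is [-0.8 0.5 -2.4 / 2.4 5.8 -0.4 / 5.2 -2.5 -1.7]. Elementwise product with the kernel and sum: -0.8·-0.5 + 5.8·0.5 + -0.4·-1 + 5.2·0.5 + -2.5·0.5 + -1.7·1.

4.35 3.35
7.95 -0.35
2.5 0.05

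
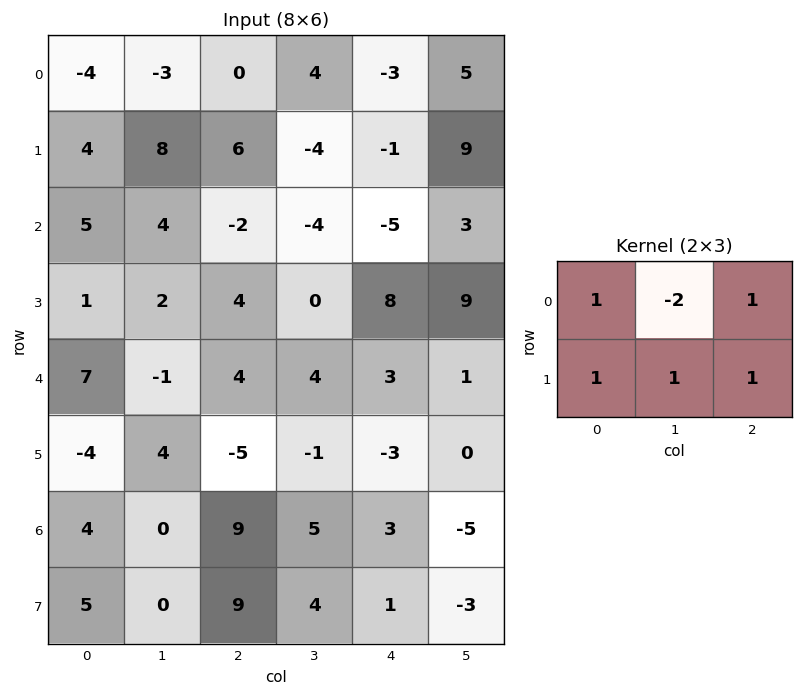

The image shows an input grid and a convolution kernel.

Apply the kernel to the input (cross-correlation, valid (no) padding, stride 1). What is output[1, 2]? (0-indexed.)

The receptive field on the input at this output position is [6 -4 -1 / -2 -4 -5]. Elementwise product with the kernel and sum: 6·1 + -4·-2 + -1·1 + -2·1 + -4·1 + -5·1.

2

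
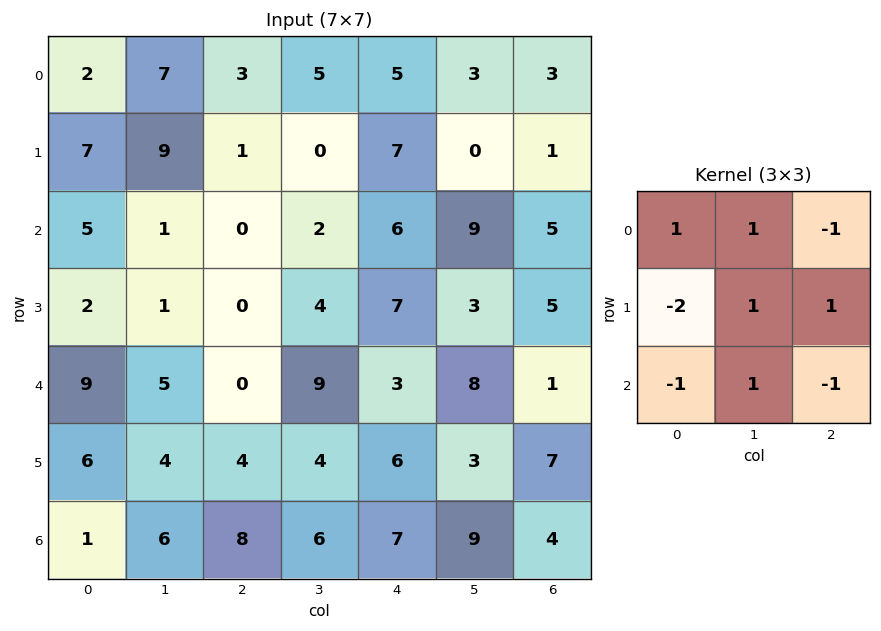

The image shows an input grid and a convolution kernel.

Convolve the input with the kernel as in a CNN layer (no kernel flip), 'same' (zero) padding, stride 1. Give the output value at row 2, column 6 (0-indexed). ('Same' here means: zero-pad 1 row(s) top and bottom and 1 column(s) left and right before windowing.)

-10

The receptive field on the zero-padded input at this output position is [0 1 0 / 9 5 0 / 3 5 0]. Elementwise product with the kernel and sum: 0·1 + 1·1 + 0·-1 + 9·-2 + 5·1 + 0·1 + 3·-1 + 5·1 + 0·-1.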